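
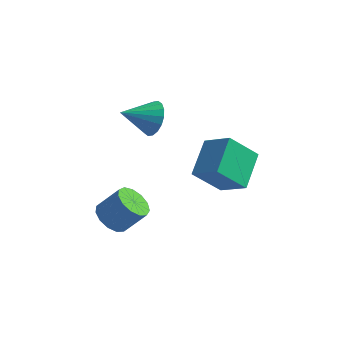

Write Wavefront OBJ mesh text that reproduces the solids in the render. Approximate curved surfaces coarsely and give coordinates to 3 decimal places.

v -2.502 -2.798 -3.047
v -1.895 -2.578 -3.615
v -1.012 -2.241 -2.542
v -1.618 -2.462 -1.973
v -2.153 -2.177 -3.528
v -1.27 -1.84 -2.455
v -2.522 -1.973 -3.289
v -1.639 -1.637 -2.215
v -2.884 -2.032 -2.972
v -2.001 -1.695 -1.899
v -3.125 -2.334 -2.679
v -2.242 -1.997 -1.606
v -3.168 -2.783 -2.503
v -2.285 -2.446 -1.43
v -2.999 -3.237 -2.499
v -2.116 -2.901 -1.426
v -2.672 -3.552 -2.669
v -1.789 -3.215 -1.596
v -2.292 -3.628 -2.959
v -1.408 -3.291 -1.886
v -1.977 -3.44 -3.277
v -1.094 -3.103 -2.204
v -1.829 -3.048 -3.521
v -0.946 -2.712 -2.448
v 0.506 -1.409 -0.364
v 0.416 0.254 0.507
v 1.513 -0.691 -1.631
v 1.422 0.973 -0.76
v 1.738 -1.753 0.42
v 1.647 -0.089 1.291
v 2.744 -1.034 -0.847
v 2.654 0.629 0.024
v -1.276 -1.179 2.443
v -0.651 -1.538 2.964
v -2.344 -2.061 3.117
v -0.774 -1.227 3.176
v -0.996 -0.906 3.242
v -1.275 -0.64 3.151
v -1.553 -0.48 2.919
v -1.777 -0.459 2.592
v -1.901 -0.58 2.236
v -1.902 -0.82 1.921
v -1.778 -1.132 1.71
v -1.556 -1.452 1.643
v -1.278 -1.719 1.735
v -0.999 -1.879 1.967
v -0.776 -1.9 2.293
v -0.651 -1.779 2.649
f 2 1 5
f 2 5 3
f 3 5 6
f 3 6 4
f 5 1 7
f 5 7 6
f 6 7 8
f 6 8 4
f 7 1 9
f 7 9 8
f 8 9 10
f 8 10 4
f 9 1 11
f 9 11 10
f 10 11 12
f 10 12 4
f 11 1 13
f 11 13 12
f 12 13 14
f 12 14 4
f 13 1 15
f 13 15 14
f 14 15 16
f 14 16 4
f 15 1 17
f 15 17 16
f 16 17 18
f 16 18 4
f 17 1 19
f 17 19 18
f 18 19 20
f 18 20 4
f 19 1 21
f 19 21 20
f 20 21 22
f 20 22 4
f 21 1 23
f 21 23 22
f 22 23 24
f 22 24 4
f 23 1 2
f 23 2 24
f 24 2 3
f 24 3 4
f 26 28 25
f 29 26 25
f 25 28 27
f 27 29 25
f 26 32 28
f 30 26 29
f 30 32 26
f 28 32 27
f 31 29 27
f 27 32 31
f 31 30 29
f 32 30 31
f 34 33 36
f 34 36 35
f 36 33 37
f 36 37 35
f 37 33 38
f 37 38 35
f 38 33 39
f 38 39 35
f 39 33 40
f 39 40 35
f 40 33 41
f 40 41 35
f 41 33 42
f 41 42 35
f 42 33 43
f 42 43 35
f 43 33 44
f 43 44 35
f 44 33 45
f 44 45 35
f 45 33 46
f 45 46 35
f 46 33 47
f 46 47 35
f 47 33 48
f 47 48 35
f 48 33 34
f 48 34 35



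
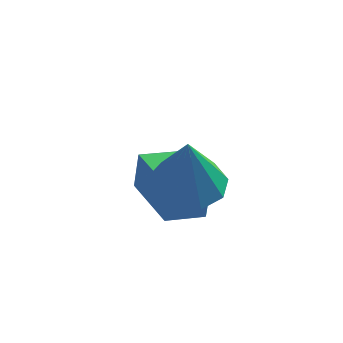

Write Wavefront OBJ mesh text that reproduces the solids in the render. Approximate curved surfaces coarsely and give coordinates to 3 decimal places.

v 1.276 1.573 0.364
v 1.735 1.147 0.028
v 1.604 0.907 1.656
v 1.961 1.55 0.179
v 1.867 1.963 0.415
v 1.496 2.194 0.628
v 1.023 2.134 0.717
v 0.668 1.811 0.641
v 0.598 1.377 0.435
v 0.845 1.035 0.196
v 1.294 0.944 0.035
v 0.511 2.236 -1.052
v 0.62 2.214 -0.21
v -0.631 3.27 -0.877
v -0.522 3.248 -0.034
v 1.042 2.832 -1.106
v 1.151 2.81 -0.263
v -0.1 3.866 -0.93
v 0.009 3.844 -0.088
f 2 1 4
f 2 4 3
f 4 1 5
f 4 5 3
f 5 1 6
f 5 6 3
f 6 1 7
f 6 7 3
f 7 1 8
f 7 8 3
f 8 1 9
f 8 9 3
f 9 1 10
f 9 10 3
f 10 1 11
f 10 11 3
f 11 1 2
f 11 2 3
f 13 15 12
f 16 13 12
f 12 15 14
f 14 16 12
f 13 19 15
f 17 13 16
f 17 19 13
f 15 19 14
f 18 16 14
f 14 19 18
f 18 17 16
f 19 17 18



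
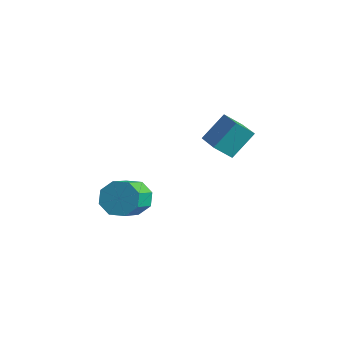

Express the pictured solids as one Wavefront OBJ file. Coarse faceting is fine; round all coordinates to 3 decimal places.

v -0.356 2.231 2.913
v -0.136 3.467 4.271
v 0.114 3.025 2.114
v 0.335 4.261 3.473
v 1.345 1.559 3.247
v 1.566 2.795 4.606
v 1.816 2.353 2.449
v 2.036 3.589 3.807
v -0.739 -1.838 0.002
v -0.077 -1.984 -0.839
v 0.701 -3.388 0.018
v 0.039 -3.242 0.858
v 0.237 -1.466 -0.276
v 1.015 -2.871 0.581
v -0.022 -1.167 0.45
v 0.756 -2.571 1.307
v -0.7 -1.26 0.913
v 0.078 -2.665 1.77
v -1.401 -1.692 0.842
v -0.623 -3.096 1.699
v -1.715 -2.209 0.279
v -0.937 -3.614 1.136
v -1.456 -2.509 -0.447
v -0.678 -3.913 0.41
v -0.778 -2.415 -0.91
v -0 -3.82 -0.053
f 2 4 1
f 5 2 1
f 1 4 3
f 3 5 1
f 2 8 4
f 6 2 5
f 6 8 2
f 4 8 3
f 7 5 3
f 3 8 7
f 7 6 5
f 8 6 7
f 10 9 13
f 10 13 11
f 11 13 14
f 11 14 12
f 13 9 15
f 13 15 14
f 14 15 16
f 14 16 12
f 15 9 17
f 15 17 16
f 16 17 18
f 16 18 12
f 17 9 19
f 17 19 18
f 18 19 20
f 18 20 12
f 19 9 21
f 19 21 20
f 20 21 22
f 20 22 12
f 21 9 23
f 21 23 22
f 22 23 24
f 22 24 12
f 23 9 25
f 23 25 24
f 24 25 26
f 24 26 12
f 25 9 10
f 25 10 26
f 26 10 11
f 26 11 12



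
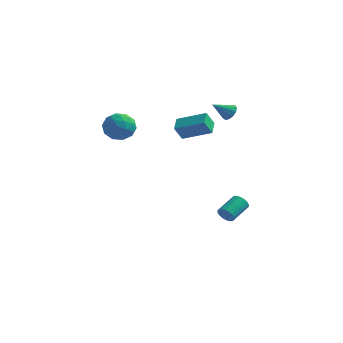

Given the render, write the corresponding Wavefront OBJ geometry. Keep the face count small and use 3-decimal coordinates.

v -3.937 0.051 3.957
v -3.218 -0.533 4.091
v -4.282 -0.667 2.669
v -3.563 -1.251 2.803
v -4.31 -1.292 3.365
v -4.097 -0.848 4.161
v -3.403 -0.352 2.599
v -3.19 0.092 3.395
v -2.889 -0.783 3.251
v -3.449 -1.363 3.725
v -4.051 0.163 3.035
v -4.611 -0.417 3.509
v -3.547 -0.178 4.137
v -3.953 -1.022 2.623
v -4.392 -1.046 2.954
v -3.969 -1.389 3.032
v -4.064 -0.363 4.178
v -3.641 -0.707 4.257
v -4.283 -1.152 3.83
v -3.859 -0.493 2.503
v -3.436 -0.837 2.582
v -3.531 0.189 3.728
v -3.108 -0.154 3.806
v -3.217 -0.048 2.93
v -2.931 -0.668 3.722
v -3.134 -1.09 2.965
v -3.04 -0.561 2.845
v -2.914 -0.301 3.313
v -3.261 -1.01 4
v -3.463 -1.431 3.243
v -3.902 -1.455 3.574
v -3.777 -1.194 4.042
v -3.067 -1.156 3.507
v -4.037 0.231 3.517
v -4.239 -0.19 2.76
v -3.723 -0.006 2.718
v -3.598 0.255 3.186
v -4.366 -0.11 3.795
v -4.569 -0.532 3.038
v -4.586 -0.899 3.447
v -4.46 -0.639 3.915
v -4.433 -0.044 3.253
v 0.542 0.433 4
v 0.306 1.271 4.327
v -1.038 0.228 3.382
v -1.275 1.066 3.708
v 0.815 0.834 3.172
v 0.578 1.672 3.498
v -0.766 0.629 2.553
v -1.002 1.467 2.88
v 0.615 3.671 3.518
v 0.991 3.257 3.496
v -0.095 2.989 4.222
v 1.068 3.434 3.746
v 1.001 3.686 3.923
v 0.812 3.934 3.972
v 0.56 4.098 3.877
v 0.325 4.127 3.668
v 0.182 4.011 3.412
v 0.177 3.787 3.189
v 0.31 3.527 3.071
v 0.541 3.312 3.095
v 0.794 3.212 3.253
v 0.61 3.287 -3.964
v 0.992 3.343 -4.355
v 1.333 4.569 -3.848
v 0.95 4.513 -3.456
v 0.793 3.441 -4.459
v 1.134 4.667 -3.951
v 0.558 3.509 -4.465
v 0.899 4.735 -3.957
v 0.333 3.533 -4.371
v 0.674 4.758 -3.863
v 0.163 3.508 -4.197
v 0.504 4.734 -3.689
v 0.081 3.439 -3.976
v 0.422 4.665 -3.469
v 0.104 3.34 -3.754
v 0.445 4.566 -3.246
v 0.227 3.231 -3.572
v 0.568 4.457 -3.065
v 0.426 3.133 -3.469
v 0.767 4.359 -2.961
v 0.661 3.065 -3.463
v 1.002 4.291 -2.955
v 0.886 3.042 -3.557
v 1.227 4.267 -3.049
v 1.056 3.066 -3.731
v 1.397 4.292 -3.223
v 1.138 3.135 -3.951
v 1.479 4.361 -3.444
v 1.115 3.234 -4.174
v 1.456 4.46 -3.666
f 1 38 17
f 38 12 41
f 17 41 6
f 38 41 17
f 1 17 13
f 17 6 18
f 13 18 2
f 17 18 13
f 1 13 22
f 13 2 23
f 22 23 8
f 13 23 22
f 1 22 34
f 22 8 37
f 34 37 11
f 22 37 34
f 1 34 38
f 34 11 42
f 38 42 12
f 34 42 38
f 2 18 29
f 18 6 32
f 29 32 10
f 18 32 29
f 6 41 19
f 41 12 40
f 19 40 5
f 41 40 19
f 12 42 39
f 42 11 35
f 39 35 3
f 42 35 39
f 11 37 36
f 37 8 24
f 36 24 7
f 37 24 36
f 8 23 28
f 23 2 25
f 28 25 9
f 23 25 28
f 4 30 16
f 30 10 31
f 16 31 5
f 30 31 16
f 4 16 14
f 16 5 15
f 14 15 3
f 16 15 14
f 4 14 21
f 14 3 20
f 21 20 7
f 14 20 21
f 4 21 26
f 21 7 27
f 26 27 9
f 21 27 26
f 4 26 30
f 26 9 33
f 30 33 10
f 26 33 30
f 5 31 19
f 31 10 32
f 19 32 6
f 31 32 19
f 3 15 39
f 15 5 40
f 39 40 12
f 15 40 39
f 7 20 36
f 20 3 35
f 36 35 11
f 20 35 36
f 9 27 28
f 27 7 24
f 28 24 8
f 27 24 28
f 10 33 29
f 33 9 25
f 29 25 2
f 33 25 29
f 44 46 43
f 47 44 43
f 43 46 45
f 45 47 43
f 44 50 46
f 48 44 47
f 48 50 44
f 46 50 45
f 49 47 45
f 45 50 49
f 49 48 47
f 50 48 49
f 52 51 54
f 52 54 53
f 54 51 55
f 54 55 53
f 55 51 56
f 55 56 53
f 56 51 57
f 56 57 53
f 57 51 58
f 57 58 53
f 58 51 59
f 58 59 53
f 59 51 60
f 59 60 53
f 60 51 61
f 60 61 53
f 61 51 62
f 61 62 53
f 62 51 63
f 62 63 53
f 63 51 52
f 63 52 53
f 65 64 68
f 65 68 66
f 66 68 69
f 66 69 67
f 68 64 70
f 68 70 69
f 69 70 71
f 69 71 67
f 70 64 72
f 70 72 71
f 71 72 73
f 71 73 67
f 72 64 74
f 72 74 73
f 73 74 75
f 73 75 67
f 74 64 76
f 74 76 75
f 75 76 77
f 75 77 67
f 76 64 78
f 76 78 77
f 77 78 79
f 77 79 67
f 78 64 80
f 78 80 79
f 79 80 81
f 79 81 67
f 80 64 82
f 80 82 81
f 81 82 83
f 81 83 67
f 82 64 84
f 82 84 83
f 83 84 85
f 83 85 67
f 84 64 86
f 84 86 85
f 85 86 87
f 85 87 67
f 86 64 88
f 86 88 87
f 87 88 89
f 87 89 67
f 88 64 90
f 88 90 89
f 89 90 91
f 89 91 67
f 90 64 92
f 90 92 91
f 91 92 93
f 91 93 67
f 92 64 65
f 92 65 93
f 93 65 66
f 93 66 67



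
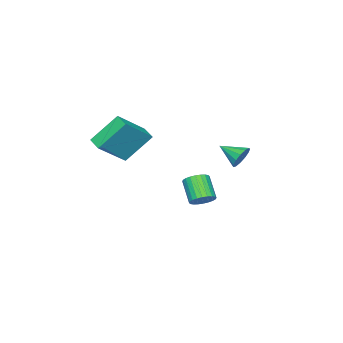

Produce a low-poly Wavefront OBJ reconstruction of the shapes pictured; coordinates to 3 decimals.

v 1.032 -1.421 3.093
v 2.577 -1.933 4.452
v 1.454 -0.662 2.899
v 2.999 -1.174 4.259
v 2.021 -2.346 1.621
v 3.566 -2.858 2.981
v 2.443 -1.587 1.428
v 3.988 -2.099 2.787
v -2.464 2.04 0.566
v -1.957 2.275 1.035
v -2.376 0.8 1.094
v -2.32 2.329 1.221
v -2.729 2.29 1.198
v -3.053 2.172 0.975
v -3.191 2.012 0.622
v -3.098 1.861 0.251
v -2.803 1.766 -0.02
v -2.401 1.758 -0.105
v -2.018 1.84 0.023
v -1.777 1.985 0.323
v -1.754 2.147 0.701
v -2.692 -0.367 -3.319
v -2.241 -0.124 -2.813
v -2.938 -0.989 -1.775
v -3.388 -1.233 -2.281
v -2.449 0.064 -2.796
v -3.146 -0.801 -1.758
v -2.694 0.186 -2.858
v -3.391 -0.679 -1.821
v -2.938 0.224 -2.991
v -3.635 -0.641 -1.954
v -3.146 0.172 -3.174
v -3.842 -0.693 -2.136
v -3.284 0.038 -3.378
v -3.98 -0.827 -2.341
v -3.331 -0.158 -3.574
v -4.028 -1.023 -2.536
v -3.282 -0.386 -3.731
v -3.979 -1.251 -2.693
v -3.142 -0.611 -3.825
v -3.839 -1.476 -2.787
v -2.934 -0.799 -3.842
v -3.631 -1.664 -2.804
v -2.689 -0.921 -3.779
v -3.386 -1.786 -2.742
v -2.445 -0.959 -3.646
v -3.142 -1.824 -2.609
v -2.238 -0.907 -3.464
v -2.934 -1.772 -2.426
v -2.1 -0.773 -3.259
v -2.796 -1.638 -2.222
v -2.052 -0.577 -3.064
v -2.749 -1.442 -2.026
v -2.101 -0.349 -2.907
v -2.798 -1.214 -1.869
f 2 4 1
f 5 2 1
f 1 4 3
f 3 5 1
f 2 8 4
f 6 2 5
f 6 8 2
f 4 8 3
f 7 5 3
f 3 8 7
f 7 6 5
f 8 6 7
f 10 9 12
f 10 12 11
f 12 9 13
f 12 13 11
f 13 9 14
f 13 14 11
f 14 9 15
f 14 15 11
f 15 9 16
f 15 16 11
f 16 9 17
f 16 17 11
f 17 9 18
f 17 18 11
f 18 9 19
f 18 19 11
f 19 9 20
f 19 20 11
f 20 9 21
f 20 21 11
f 21 9 10
f 21 10 11
f 23 22 26
f 23 26 24
f 24 26 27
f 24 27 25
f 26 22 28
f 26 28 27
f 27 28 29
f 27 29 25
f 28 22 30
f 28 30 29
f 29 30 31
f 29 31 25
f 30 22 32
f 30 32 31
f 31 32 33
f 31 33 25
f 32 22 34
f 32 34 33
f 33 34 35
f 33 35 25
f 34 22 36
f 34 36 35
f 35 36 37
f 35 37 25
f 36 22 38
f 36 38 37
f 37 38 39
f 37 39 25
f 38 22 40
f 38 40 39
f 39 40 41
f 39 41 25
f 40 22 42
f 40 42 41
f 41 42 43
f 41 43 25
f 42 22 44
f 42 44 43
f 43 44 45
f 43 45 25
f 44 22 46
f 44 46 45
f 45 46 47
f 45 47 25
f 46 22 48
f 46 48 47
f 47 48 49
f 47 49 25
f 48 22 50
f 48 50 49
f 49 50 51
f 49 51 25
f 50 22 52
f 50 52 51
f 51 52 53
f 51 53 25
f 52 22 54
f 52 54 53
f 53 54 55
f 53 55 25
f 54 22 23
f 54 23 55
f 55 23 24
f 55 24 25



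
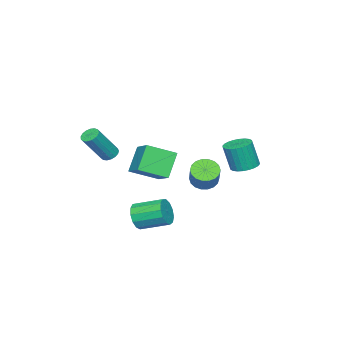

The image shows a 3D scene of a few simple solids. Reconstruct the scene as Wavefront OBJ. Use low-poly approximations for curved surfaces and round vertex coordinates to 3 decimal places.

v 1.99 -3.537 -0.504
v 2.381 -3.172 -0.671
v 3.561 -3.638 1.078
v 3.17 -4.003 1.244
v 2.216 -3.025 -0.52
v 3.395 -3.491 1.228
v 1.999 -2.995 -0.365
v 3.178 -3.46 1.383
v 1.78 -3.089 -0.243
v 2.96 -3.555 1.506
v 1.609 -3.286 -0.18
v 2.789 -3.751 1.568
v 1.526 -3.54 -0.191
v 2.705 -4.006 1.557
v 1.549 -3.794 -0.275
v 2.728 -4.26 1.474
v 1.673 -3.989 -0.41
v 2.853 -4.455 1.338
v 1.87 -4.08 -0.568
v 3.049 -4.546 1.181
v 2.094 -4.047 -0.71
v 3.274 -4.513 1.038
v 2.295 -3.898 -0.806
v 3.475 -4.363 0.943
v 2.426 -3.665 -0.832
v 3.605 -4.131 0.916
v 2.457 -3.403 -0.783
v 3.637 -3.869 0.965
v -4.5 -3.973 -3.157
v -3.367 -5.289 -2.411
v -3.582 -2.743 -2.381
v -2.449 -4.058 -1.635
v -3.391 -3.862 -4.645
v -2.258 -5.177 -3.899
v -2.473 -2.631 -3.869
v -1.34 -3.947 -3.123
v -0.902 0.639 -2.498
v -0.319 0.794 -3.038
v 0.606 1.416 -1.862
v 0.022 1.261 -1.322
v -0.515 1.096 -3.044
v 0.409 1.718 -1.868
v -0.788 1.307 -2.941
v 0.136 1.93 -1.765
v -1.084 1.387 -2.751
v -0.16 2.009 -1.575
v -1.344 1.318 -2.51
v -0.419 1.94 -1.334
v -1.516 1.115 -2.268
v -0.592 1.737 -1.091
v -1.566 0.817 -2.07
v -0.642 1.439 -0.894
v -1.486 0.484 -1.958
v -0.561 1.106 -0.782
v -1.289 0.182 -1.952
v -0.365 0.804 -0.776
v -1.016 -0.03 -2.055
v -0.092 0.593 -0.879
v -0.72 -0.109 -2.245
v 0.204 0.513 -1.069
v -0.461 -0.04 -2.486
v 0.464 0.582 -1.31
v -0.288 0.163 -2.729
v 0.636 0.785 -1.552
v -0.238 0.461 -2.926
v 0.686 1.083 -1.75
v -1.224 2.979 -1.083
v -0.654 2.422 -1.278
v -0.467 2.044 0.348
v -1.036 2.601 0.543
v -0.474 2.684 -1.238
v -0.287 2.306 0.388
v -0.409 2.99 -1.174
v -0.222 2.613 0.452
v -0.467 3.295 -1.097
v -0.28 2.918 0.53
v -0.641 3.552 -1.017
v -0.454 3.174 0.609
v -0.903 3.721 -0.948
v -0.716 3.344 0.679
v -1.214 3.778 -0.899
v -1.027 3.4 0.728
v -1.527 3.713 -0.878
v -1.34 3.335 0.748
v -1.793 3.536 -0.888
v -1.606 3.158 0.738
v -1.973 3.274 -0.928
v -1.786 2.896 0.698
v -2.038 2.967 -0.992
v -1.851 2.59 0.634
v -1.98 2.662 -1.07
v -1.793 2.285 0.557
v -1.806 2.406 -1.149
v -1.619 2.028 0.477
v -1.544 2.236 -1.219
v -1.357 1.859 0.408
v -1.233 2.18 -1.268
v -1.046 1.802 0.359
v -0.92 2.245 -1.288
v -0.733 1.867 0.338
v 3.128 -1.06 -4.141
v 3.404 -0.7 -4.895
v 2.909 0.859 -4.333
v 2.632 0.5 -3.579
v 2.93 -0.825 -4.966
v 2.435 0.734 -4.404
v 2.518 -1.025 -4.775
v 2.023 0.535 -4.213
v 2.3 -1.235 -4.383
v 1.805 0.324 -3.82
v 2.344 -1.39 -3.914
v 1.849 0.169 -3.351
v 2.638 -1.44 -3.517
v 2.143 0.119 -2.955
v 3.086 -1.369 -3.318
v 2.591 0.19 -2.756
v 3.548 -1.2 -3.381
v 3.053 0.359 -2.819
v 3.877 -0.986 -3.685
v 3.382 0.573 -3.123
v 3.967 -0.796 -4.134
v 3.472 0.764 -3.572
v 3.791 -0.689 -4.585
v 3.296 0.87 -4.023
f 2 1 5
f 2 5 3
f 3 5 6
f 3 6 4
f 5 1 7
f 5 7 6
f 6 7 8
f 6 8 4
f 7 1 9
f 7 9 8
f 8 9 10
f 8 10 4
f 9 1 11
f 9 11 10
f 10 11 12
f 10 12 4
f 11 1 13
f 11 13 12
f 12 13 14
f 12 14 4
f 13 1 15
f 13 15 14
f 14 15 16
f 14 16 4
f 15 1 17
f 15 17 16
f 16 17 18
f 16 18 4
f 17 1 19
f 17 19 18
f 18 19 20
f 18 20 4
f 19 1 21
f 19 21 20
f 20 21 22
f 20 22 4
f 21 1 23
f 21 23 22
f 22 23 24
f 22 24 4
f 23 1 25
f 23 25 24
f 24 25 26
f 24 26 4
f 25 1 27
f 25 27 26
f 26 27 28
f 26 28 4
f 27 1 2
f 27 2 28
f 28 2 3
f 28 3 4
f 30 32 29
f 33 30 29
f 29 32 31
f 31 33 29
f 30 36 32
f 34 30 33
f 34 36 30
f 32 36 31
f 35 33 31
f 31 36 35
f 35 34 33
f 36 34 35
f 38 37 41
f 38 41 39
f 39 41 42
f 39 42 40
f 41 37 43
f 41 43 42
f 42 43 44
f 42 44 40
f 43 37 45
f 43 45 44
f 44 45 46
f 44 46 40
f 45 37 47
f 45 47 46
f 46 47 48
f 46 48 40
f 47 37 49
f 47 49 48
f 48 49 50
f 48 50 40
f 49 37 51
f 49 51 50
f 50 51 52
f 50 52 40
f 51 37 53
f 51 53 52
f 52 53 54
f 52 54 40
f 53 37 55
f 53 55 54
f 54 55 56
f 54 56 40
f 55 37 57
f 55 57 56
f 56 57 58
f 56 58 40
f 57 37 59
f 57 59 58
f 58 59 60
f 58 60 40
f 59 37 61
f 59 61 60
f 60 61 62
f 60 62 40
f 61 37 63
f 61 63 62
f 62 63 64
f 62 64 40
f 63 37 65
f 63 65 64
f 64 65 66
f 64 66 40
f 65 37 38
f 65 38 66
f 66 38 39
f 66 39 40
f 68 67 71
f 68 71 69
f 69 71 72
f 69 72 70
f 71 67 73
f 71 73 72
f 72 73 74
f 72 74 70
f 73 67 75
f 73 75 74
f 74 75 76
f 74 76 70
f 75 67 77
f 75 77 76
f 76 77 78
f 76 78 70
f 77 67 79
f 77 79 78
f 78 79 80
f 78 80 70
f 79 67 81
f 79 81 80
f 80 81 82
f 80 82 70
f 81 67 83
f 81 83 82
f 82 83 84
f 82 84 70
f 83 67 85
f 83 85 84
f 84 85 86
f 84 86 70
f 85 67 87
f 85 87 86
f 86 87 88
f 86 88 70
f 87 67 89
f 87 89 88
f 88 89 90
f 88 90 70
f 89 67 91
f 89 91 90
f 90 91 92
f 90 92 70
f 91 67 93
f 91 93 92
f 92 93 94
f 92 94 70
f 93 67 95
f 93 95 94
f 94 95 96
f 94 96 70
f 95 67 97
f 95 97 96
f 96 97 98
f 96 98 70
f 97 67 99
f 97 99 98
f 98 99 100
f 98 100 70
f 99 67 68
f 99 68 100
f 100 68 69
f 100 69 70
f 102 101 105
f 102 105 103
f 103 105 106
f 103 106 104
f 105 101 107
f 105 107 106
f 106 107 108
f 106 108 104
f 107 101 109
f 107 109 108
f 108 109 110
f 108 110 104
f 109 101 111
f 109 111 110
f 110 111 112
f 110 112 104
f 111 101 113
f 111 113 112
f 112 113 114
f 112 114 104
f 113 101 115
f 113 115 114
f 114 115 116
f 114 116 104
f 115 101 117
f 115 117 116
f 116 117 118
f 116 118 104
f 117 101 119
f 117 119 118
f 118 119 120
f 118 120 104
f 119 101 121
f 119 121 120
f 120 121 122
f 120 122 104
f 121 101 123
f 121 123 122
f 122 123 124
f 122 124 104
f 123 101 102
f 123 102 124
f 124 102 103
f 124 103 104



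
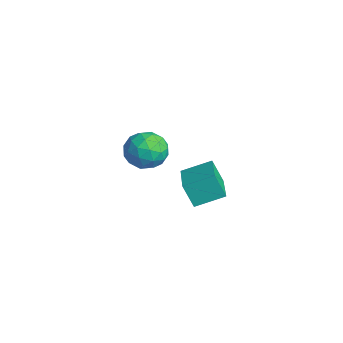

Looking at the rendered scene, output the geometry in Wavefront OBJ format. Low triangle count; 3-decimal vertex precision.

v -4.132 2.46 -1.951
v -3.071 2.437 -1.974
v -4.129 1.343 -0.646
v -3.068 1.32 -0.669
v -3.573 2.197 -0.348
v -3.575 2.888 -1.155
v -3.625 0.892 -1.465
v -3.627 1.583 -2.272
v -2.757 1.468 -1.673
v -2.725 2.274 -0.983
v -4.475 1.506 -1.637
v -4.443 2.312 -0.947
v -3.602 2.547 -2.077
v -3.598 1.233 -0.543
v -3.895 1.749 -0.354
v -3.271 1.735 -0.368
v -3.898 2.812 -1.596
v -3.274 2.798 -1.609
v -3.569 2.657 -0.653
v -3.926 0.982 -1.011
v -3.302 0.968 -1.024
v -3.929 2.045 -2.252
v -3.305 2.031 -2.266
v -3.631 1.123 -1.967
v -2.794 1.963 -1.914
v -2.792 1.307 -1.146
v -3.12 1.055 -1.615
v -3.121 1.461 -2.089
v -2.775 2.437 -1.508
v -2.773 1.781 -0.741
v -3.07 2.296 -0.552
v -3.071 2.702 -1.027
v -2.59 1.868 -1.331
v -4.427 1.999 -1.879
v -4.425 1.343 -1.112
v -4.129 1.078 -1.593
v -4.13 1.484 -2.068
v -4.408 2.473 -1.474
v -4.406 1.817 -0.706
v -4.079 2.319 -0.531
v -4.08 2.725 -1.005
v -4.61 1.912 -1.289
v 0.315 2.55 -1.459
v -0.068 2.188 -0.369
v 0.603 3.826 -0.934
v 0.22 3.465 0.156
v 2.14 1.955 -1.016
v 1.757 1.594 0.074
v 2.428 3.232 -0.491
v 2.045 2.87 0.599
f 1 38 17
f 38 12 41
f 17 41 6
f 38 41 17
f 1 17 13
f 17 6 18
f 13 18 2
f 17 18 13
f 1 13 22
f 13 2 23
f 22 23 8
f 13 23 22
f 1 22 34
f 22 8 37
f 34 37 11
f 22 37 34
f 1 34 38
f 34 11 42
f 38 42 12
f 34 42 38
f 2 18 29
f 18 6 32
f 29 32 10
f 18 32 29
f 6 41 19
f 41 12 40
f 19 40 5
f 41 40 19
f 12 42 39
f 42 11 35
f 39 35 3
f 42 35 39
f 11 37 36
f 37 8 24
f 36 24 7
f 37 24 36
f 8 23 28
f 23 2 25
f 28 25 9
f 23 25 28
f 4 30 16
f 30 10 31
f 16 31 5
f 30 31 16
f 4 16 14
f 16 5 15
f 14 15 3
f 16 15 14
f 4 14 21
f 14 3 20
f 21 20 7
f 14 20 21
f 4 21 26
f 21 7 27
f 26 27 9
f 21 27 26
f 4 26 30
f 26 9 33
f 30 33 10
f 26 33 30
f 5 31 19
f 31 10 32
f 19 32 6
f 31 32 19
f 3 15 39
f 15 5 40
f 39 40 12
f 15 40 39
f 7 20 36
f 20 3 35
f 36 35 11
f 20 35 36
f 9 27 28
f 27 7 24
f 28 24 8
f 27 24 28
f 10 33 29
f 33 9 25
f 29 25 2
f 33 25 29
f 44 46 43
f 47 44 43
f 43 46 45
f 45 47 43
f 44 50 46
f 48 44 47
f 48 50 44
f 46 50 45
f 49 47 45
f 45 50 49
f 49 48 47
f 50 48 49



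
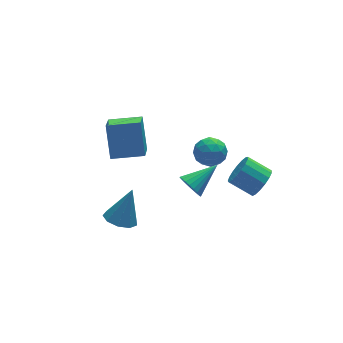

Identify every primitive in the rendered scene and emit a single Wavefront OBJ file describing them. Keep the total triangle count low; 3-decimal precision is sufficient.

v 4.126 -4.437 0.562
v 4.647 -4.525 1.364
v 3.634 -3.611 2.12
v 3.114 -3.523 1.318
v 4.825 -4.155 1.157
v 3.812 -3.241 1.913
v 4.844 -3.851 0.813
v 3.831 -2.937 1.57
v 4.698 -3.68 0.412
v 3.685 -2.766 1.169
v 4.421 -3.683 0.045
v 3.408 -2.769 0.802
v 4.077 -3.859 -0.203
v 3.064 -2.945 0.554
v 3.744 -4.167 -0.276
v 2.731 -3.253 0.48
v 3.499 -4.537 -0.158
v 2.486 -3.623 0.599
v 3.397 -4.884 0.126
v 2.384 -3.97 0.882
v 3.463 -5.129 0.509
v 2.45 -4.215 1.266
v 3.68 -5.215 0.904
v 2.668 -4.301 1.661
v 4 -5.123 1.221
v 2.987 -4.209 1.978
v 4.349 -4.874 1.387
v 3.336 -3.96 2.144
v 3.6 1.635 -1.121
v 3.96 1.117 -1.936
v 2.66 0.323 -0.704
v 3.02 -0.195 -1.519
v 3.643 0.016 -0.725
v 4.224 0.827 -0.983
v 2.396 0.613 -1.657
v 2.977 1.424 -1.915
v 3.216 0.486 -2.267
v 3.987 0.117 -1.691
v 2.633 1.323 -0.949
v 3.404 0.954 -0.373
v 3.863 1.491 -1.565
v 2.757 -0.051 -1.075
v 3.123 0.073 -0.608
v 3.335 -0.232 -1.087
v 4.018 1.32 -1.005
v 4.23 1.016 -1.484
v 4.043 0.369 -0.772
v 2.39 0.424 -1.156
v 2.602 0.12 -1.635
v 3.285 1.672 -1.553
v 3.497 1.367 -2.032
v 2.577 1.071 -1.868
v 3.637 0.816 -2.239
v 3.085 0.045 -1.994
v 2.718 0.52 -2.075
v 3.059 0.996 -2.226
v 4.09 0.599 -1.9
v 3.538 -0.172 -1.655
v 3.904 -0.048 -1.189
v 4.245 0.428 -1.34
v 3.653 0.228 -2.095
v 3.082 1.612 -0.985
v 2.53 0.841 -0.74
v 2.375 1.012 -1.3
v 2.716 1.488 -1.451
v 3.535 1.395 -0.646
v 2.983 0.624 -0.401
v 3.561 0.444 -0.414
v 3.902 0.92 -0.565
v 2.967 1.212 -0.545
v -3.43 -2.762 -1.392
v -2.724 -3.433 -1.57
v -2.55 -2.358 0.572
v -2.524 -2.823 -1.786
v -2.747 -2.184 -1.817
v -3.29 -1.816 -1.649
v -3.899 -1.891 -1.361
v -4.288 -2.373 -1.088
v -4.276 -3.037 -0.957
v -3.868 -3.573 -1.029
v -3.255 -3.729 -1.272
v -3.109 -0.534 1.818
v -2.904 0.649 3.626
v -2.494 0.786 0.884
v -2.289 1.969 2.692
v -1.351 -1.189 2.048
v -1.146 -0.006 3.856
v -0.736 0.131 1.114
v -0.531 1.314 2.922
v 0.805 -2.364 -0.535
v 1.204 -2.541 -1.264
v 2.595 -1.916 0.335
v 1.142 -2.218 -1.302
v 1.028 -1.916 -1.223
v 0.88 -1.683 -1.039
v 0.721 -1.554 -0.779
v 0.575 -1.547 -0.481
v 0.464 -1.665 -0.192
v 0.404 -1.889 0.045
v 0.406 -2.186 0.194
v 0.468 -2.509 0.231
v 0.582 -2.811 0.152
v 0.73 -3.044 -0.031
v 0.889 -3.174 -0.292
v 1.035 -3.18 -0.589
v 1.147 -3.062 -0.879
v 1.206 -2.838 -1.116
f 2 1 5
f 2 5 3
f 3 5 6
f 3 6 4
f 5 1 7
f 5 7 6
f 6 7 8
f 6 8 4
f 7 1 9
f 7 9 8
f 8 9 10
f 8 10 4
f 9 1 11
f 9 11 10
f 10 11 12
f 10 12 4
f 11 1 13
f 11 13 12
f 12 13 14
f 12 14 4
f 13 1 15
f 13 15 14
f 14 15 16
f 14 16 4
f 15 1 17
f 15 17 16
f 16 17 18
f 16 18 4
f 17 1 19
f 17 19 18
f 18 19 20
f 18 20 4
f 19 1 21
f 19 21 20
f 20 21 22
f 20 22 4
f 21 1 23
f 21 23 22
f 22 23 24
f 22 24 4
f 23 1 25
f 23 25 24
f 24 25 26
f 24 26 4
f 25 1 27
f 25 27 26
f 26 27 28
f 26 28 4
f 27 1 2
f 27 2 28
f 28 2 3
f 28 3 4
f 29 66 45
f 66 40 69
f 45 69 34
f 66 69 45
f 29 45 41
f 45 34 46
f 41 46 30
f 45 46 41
f 29 41 50
f 41 30 51
f 50 51 36
f 41 51 50
f 29 50 62
f 50 36 65
f 62 65 39
f 50 65 62
f 29 62 66
f 62 39 70
f 66 70 40
f 62 70 66
f 30 46 57
f 46 34 60
f 57 60 38
f 46 60 57
f 34 69 47
f 69 40 68
f 47 68 33
f 69 68 47
f 40 70 67
f 70 39 63
f 67 63 31
f 70 63 67
f 39 65 64
f 65 36 52
f 64 52 35
f 65 52 64
f 36 51 56
f 51 30 53
f 56 53 37
f 51 53 56
f 32 58 44
f 58 38 59
f 44 59 33
f 58 59 44
f 32 44 42
f 44 33 43
f 42 43 31
f 44 43 42
f 32 42 49
f 42 31 48
f 49 48 35
f 42 48 49
f 32 49 54
f 49 35 55
f 54 55 37
f 49 55 54
f 32 54 58
f 54 37 61
f 58 61 38
f 54 61 58
f 33 59 47
f 59 38 60
f 47 60 34
f 59 60 47
f 31 43 67
f 43 33 68
f 67 68 40
f 43 68 67
f 35 48 64
f 48 31 63
f 64 63 39
f 48 63 64
f 37 55 56
f 55 35 52
f 56 52 36
f 55 52 56
f 38 61 57
f 61 37 53
f 57 53 30
f 61 53 57
f 72 71 74
f 72 74 73
f 74 71 75
f 74 75 73
f 75 71 76
f 75 76 73
f 76 71 77
f 76 77 73
f 77 71 78
f 77 78 73
f 78 71 79
f 78 79 73
f 79 71 80
f 79 80 73
f 80 71 81
f 80 81 73
f 81 71 72
f 81 72 73
f 83 85 82
f 86 83 82
f 82 85 84
f 84 86 82
f 83 89 85
f 87 83 86
f 87 89 83
f 85 89 84
f 88 86 84
f 84 89 88
f 88 87 86
f 89 87 88
f 91 90 93
f 91 93 92
f 93 90 94
f 93 94 92
f 94 90 95
f 94 95 92
f 95 90 96
f 95 96 92
f 96 90 97
f 96 97 92
f 97 90 98
f 97 98 92
f 98 90 99
f 98 99 92
f 99 90 100
f 99 100 92
f 100 90 101
f 100 101 92
f 101 90 102
f 101 102 92
f 102 90 103
f 102 103 92
f 103 90 104
f 103 104 92
f 104 90 105
f 104 105 92
f 105 90 106
f 105 106 92
f 106 90 107
f 106 107 92
f 107 90 91
f 107 91 92



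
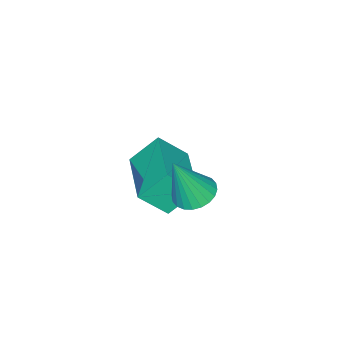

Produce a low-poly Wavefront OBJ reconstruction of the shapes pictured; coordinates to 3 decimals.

v -0.533 2.802 2.334
v 0.023 2.905 2.168
v -0.067 2.498 3.706
v -0.043 3.115 2.237
v -0.184 3.277 2.32
v -0.378 3.366 2.406
v -0.595 3.37 2.481
v -0.803 3.287 2.533
v -0.971 3.13 2.556
v -1.071 2.923 2.544
v -1.09 2.698 2.501
v -1.024 2.488 2.432
v -0.883 2.327 2.348
v -0.689 2.237 2.263
v -0.471 2.233 2.188
v -0.263 2.316 2.135
v -0.096 2.473 2.113
v 0.004 2.68 2.124
v -3.378 0.491 0.262
v -2.871 -0.103 1.023
v -2.124 1.746 0.407
v -1.617 1.152 1.168
v -2.783 -0.012 -0.528
v -2.276 -0.606 0.233
v -1.529 1.243 -0.383
v -1.022 0.649 0.378
f 2 1 4
f 2 4 3
f 4 1 5
f 4 5 3
f 5 1 6
f 5 6 3
f 6 1 7
f 6 7 3
f 7 1 8
f 7 8 3
f 8 1 9
f 8 9 3
f 9 1 10
f 9 10 3
f 10 1 11
f 10 11 3
f 11 1 12
f 11 12 3
f 12 1 13
f 12 13 3
f 13 1 14
f 13 14 3
f 14 1 15
f 14 15 3
f 15 1 16
f 15 16 3
f 16 1 17
f 16 17 3
f 17 1 18
f 17 18 3
f 18 1 2
f 18 2 3
f 20 22 19
f 23 20 19
f 19 22 21
f 21 23 19
f 20 26 22
f 24 20 23
f 24 26 20
f 22 26 21
f 25 23 21
f 21 26 25
f 25 24 23
f 26 24 25



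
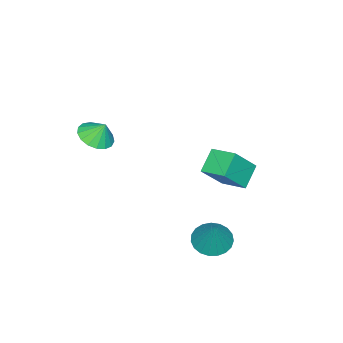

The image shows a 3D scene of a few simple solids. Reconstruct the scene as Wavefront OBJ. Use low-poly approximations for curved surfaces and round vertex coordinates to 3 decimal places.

v 1.058 -3.742 2.907
v 2.07 -3.549 2.899
v 0.962 -3.198 3.893
v 1.874 -3.161 2.666
v 1.491 -2.907 2.488
v 1.008 -2.844 2.406
v 0.538 -2.986 2.439
v 0.186 -3.302 2.579
v 0.034 -3.719 2.795
v 0.117 -4.141 3.036
v 0.415 -4.472 3.247
v 0.861 -4.635 3.381
v 1.351 -4.594 3.406
v 1.775 -4.358 3.317
v 2.034 -3.981 3.134
v -4.372 1.095 -0.699
v -3.117 0.552 0.868
v -4.166 2.59 -0.346
v -2.912 2.047 1.222
v -3.168 1.153 -1.642
v -1.914 0.61 -0.074
v -2.963 2.648 -1.288
v -1.708 2.105 0.279
v 0.72 2.821 -2.645
v 1.708 2.718 -3.044
v 1.52 3.399 -0.815
v 1.614 3.143 -3.138
v 1.366 3.512 -3.146
v 1.006 3.762 -3.068
v 0.597 3.849 -2.916
v 0.209 3.758 -2.718
v -0.091 3.505 -2.507
v -0.25 3.134 -2.321
v -0.242 2.709 -2.19
v -0.067 2.303 -2.138
v 0.244 1.987 -2.174
v 0.637 1.815 -2.291
v 1.044 1.816 -2.47
v 1.396 1.992 -2.679
v 1.63 2.311 -2.882
f 2 1 4
f 2 4 3
f 4 1 5
f 4 5 3
f 5 1 6
f 5 6 3
f 6 1 7
f 6 7 3
f 7 1 8
f 7 8 3
f 8 1 9
f 8 9 3
f 9 1 10
f 9 10 3
f 10 1 11
f 10 11 3
f 11 1 12
f 11 12 3
f 12 1 13
f 12 13 3
f 13 1 14
f 13 14 3
f 14 1 15
f 14 15 3
f 15 1 2
f 15 2 3
f 17 19 16
f 20 17 16
f 16 19 18
f 18 20 16
f 17 23 19
f 21 17 20
f 21 23 17
f 19 23 18
f 22 20 18
f 18 23 22
f 22 21 20
f 23 21 22
f 25 24 27
f 25 27 26
f 27 24 28
f 27 28 26
f 28 24 29
f 28 29 26
f 29 24 30
f 29 30 26
f 30 24 31
f 30 31 26
f 31 24 32
f 31 32 26
f 32 24 33
f 32 33 26
f 33 24 34
f 33 34 26
f 34 24 35
f 34 35 26
f 35 24 36
f 35 36 26
f 36 24 37
f 36 37 26
f 37 24 38
f 37 38 26
f 38 24 39
f 38 39 26
f 39 24 40
f 39 40 26
f 40 24 25
f 40 25 26



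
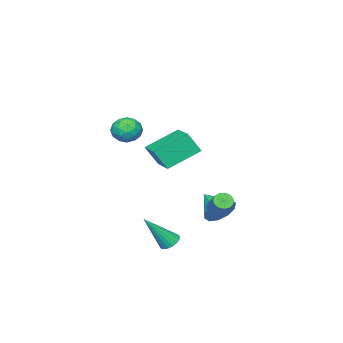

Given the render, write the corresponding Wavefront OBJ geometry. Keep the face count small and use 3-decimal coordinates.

v -1.132 1.622 -2.686
v -0.83 1.174 -3.455
v -1.548 0.258 -2.054
v -0.385 1.211 -3.082
v -0.226 1.405 -2.558
v -0.413 1.682 -2.083
v -0.875 1.936 -1.838
v -1.435 2.07 -1.917
v -1.879 2.033 -2.289
v -2.038 1.839 -2.813
v -1.851 1.562 -3.289
v -1.389 1.308 -3.534
v 1.648 -1.052 3.076
v 2.328 -1.048 2.58
v 2.052 -2.232 3.62
v 2.732 -2.228 3.124
v 2.661 -1.666 3.746
v 2.411 -0.936 3.409
v 1.969 -2.344 2.791
v 1.719 -1.614 2.454
v 2.526 -1.846 2.404
v 2.954 -1.427 2.994
v 1.426 -1.853 3.206
v 1.854 -1.434 3.796
v 1.952 -0.946 2.78
v 2.428 -2.334 3.42
v 2.386 -2.003 3.785
v 2.785 -2.001 3.494
v 2.002 -0.881 3.268
v 2.401 -0.878 2.976
v 2.597 -1.241 3.662
v 1.979 -2.402 3.224
v 2.378 -2.399 2.932
v 1.595 -1.279 2.706
v 1.994 -1.277 2.415
v 1.783 -2.039 2.538
v 2.468 -1.413 2.385
v 2.706 -2.107 2.705
v 2.257 -2.175 2.509
v 2.11 -1.746 2.311
v 2.72 -1.167 2.732
v 2.958 -1.861 3.052
v 2.916 -1.53 3.418
v 2.769 -1.101 3.22
v 2.836 -1.636 2.629
v 1.422 -1.419 3.148
v 1.66 -2.113 3.468
v 1.611 -2.179 2.98
v 1.464 -1.75 2.782
v 1.674 -1.173 3.495
v 1.912 -1.867 3.815
v 2.27 -1.534 3.889
v 2.123 -1.105 3.691
v 1.544 -1.644 3.571
v -4.658 -3.03 -0.422
v -4.242 -3.598 0.765
v -3.604 -1.526 -0.071
v -3.188 -2.094 1.116
v -3.012 -3.946 -1.436
v -2.596 -4.514 -0.249
v -1.958 -2.442 -1.085
v -1.542 -3.01 0.102
v -0.618 1.795 -2.225
v -0.25 1.873 -2.584
v 0.486 2.864 -1.614
v 0.118 2.785 -1.255
v -0.42 2.048 -2.634
v 0.316 3.039 -1.663
v -0.635 2.165 -2.59
v 0.101 3.155 -1.619
v -0.847 2.197 -2.463
v -0.111 3.188 -1.492
v -1.006 2.137 -2.281
v -0.27 3.127 -1.31
v -1.076 1.999 -2.086
v -0.34 2.989 -1.115
v -1.041 1.813 -1.924
v -0.305 2.804 -0.953
v -0.909 1.624 -1.83
v -0.173 2.614 -0.859
v -0.711 1.474 -1.827
v 0.025 2.464 -0.856
v -0.491 1.397 -1.915
v 0.245 2.387 -0.945
v -0.301 1.411 -2.075
v 0.435 2.402 -1.104
v -0.183 1.514 -2.269
v 0.553 2.504 -1.298
v -0.164 1.68 -2.452
v 0.572 2.671 -1.482
v 2.641 1.447 -3.555
v 3.083 1.262 -3.917
v 3.759 0.733 -1.825
v 3.154 1.513 -3.859
v 3.124 1.751 -3.742
v 2.998 1.928 -3.587
v 2.802 2.011 -3.426
v 2.573 1.981 -3.291
v 2.358 1.846 -3.208
v 2.2 1.632 -3.193
v 2.128 1.381 -3.251
v 2.158 1.144 -3.368
v 2.284 0.966 -3.523
v 2.481 0.883 -3.684
v 2.709 0.913 -3.819
v 2.924 1.048 -3.902
f 2 1 4
f 2 4 3
f 4 1 5
f 4 5 3
f 5 1 6
f 5 6 3
f 6 1 7
f 6 7 3
f 7 1 8
f 7 8 3
f 8 1 9
f 8 9 3
f 9 1 10
f 9 10 3
f 10 1 11
f 10 11 3
f 11 1 12
f 11 12 3
f 12 1 2
f 12 2 3
f 13 50 29
f 50 24 53
f 29 53 18
f 50 53 29
f 13 29 25
f 29 18 30
f 25 30 14
f 29 30 25
f 13 25 34
f 25 14 35
f 34 35 20
f 25 35 34
f 13 34 46
f 34 20 49
f 46 49 23
f 34 49 46
f 13 46 50
f 46 23 54
f 50 54 24
f 46 54 50
f 14 30 41
f 30 18 44
f 41 44 22
f 30 44 41
f 18 53 31
f 53 24 52
f 31 52 17
f 53 52 31
f 24 54 51
f 54 23 47
f 51 47 15
f 54 47 51
f 23 49 48
f 49 20 36
f 48 36 19
f 49 36 48
f 20 35 40
f 35 14 37
f 40 37 21
f 35 37 40
f 16 42 28
f 42 22 43
f 28 43 17
f 42 43 28
f 16 28 26
f 28 17 27
f 26 27 15
f 28 27 26
f 16 26 33
f 26 15 32
f 33 32 19
f 26 32 33
f 16 33 38
f 33 19 39
f 38 39 21
f 33 39 38
f 16 38 42
f 38 21 45
f 42 45 22
f 38 45 42
f 17 43 31
f 43 22 44
f 31 44 18
f 43 44 31
f 15 27 51
f 27 17 52
f 51 52 24
f 27 52 51
f 19 32 48
f 32 15 47
f 48 47 23
f 32 47 48
f 21 39 40
f 39 19 36
f 40 36 20
f 39 36 40
f 22 45 41
f 45 21 37
f 41 37 14
f 45 37 41
f 56 58 55
f 59 56 55
f 55 58 57
f 57 59 55
f 56 62 58
f 60 56 59
f 60 62 56
f 58 62 57
f 61 59 57
f 57 62 61
f 61 60 59
f 62 60 61
f 64 63 67
f 64 67 65
f 65 67 68
f 65 68 66
f 67 63 69
f 67 69 68
f 68 69 70
f 68 70 66
f 69 63 71
f 69 71 70
f 70 71 72
f 70 72 66
f 71 63 73
f 71 73 72
f 72 73 74
f 72 74 66
f 73 63 75
f 73 75 74
f 74 75 76
f 74 76 66
f 75 63 77
f 75 77 76
f 76 77 78
f 76 78 66
f 77 63 79
f 77 79 78
f 78 79 80
f 78 80 66
f 79 63 81
f 79 81 80
f 80 81 82
f 80 82 66
f 81 63 83
f 81 83 82
f 82 83 84
f 82 84 66
f 83 63 85
f 83 85 84
f 84 85 86
f 84 86 66
f 85 63 87
f 85 87 86
f 86 87 88
f 86 88 66
f 87 63 89
f 87 89 88
f 88 89 90
f 88 90 66
f 89 63 64
f 89 64 90
f 90 64 65
f 90 65 66
f 92 91 94
f 92 94 93
f 94 91 95
f 94 95 93
f 95 91 96
f 95 96 93
f 96 91 97
f 96 97 93
f 97 91 98
f 97 98 93
f 98 91 99
f 98 99 93
f 99 91 100
f 99 100 93
f 100 91 101
f 100 101 93
f 101 91 102
f 101 102 93
f 102 91 103
f 102 103 93
f 103 91 104
f 103 104 93
f 104 91 105
f 104 105 93
f 105 91 106
f 105 106 93
f 106 91 92
f 106 92 93



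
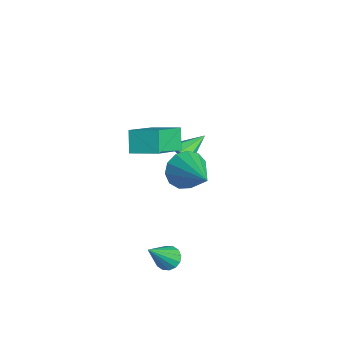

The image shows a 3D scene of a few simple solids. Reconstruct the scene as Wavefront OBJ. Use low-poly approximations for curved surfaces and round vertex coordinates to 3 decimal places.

v 2.772 -0.679 -3.01
v 3.332 -0.573 -3.121
v 3.308 -1.761 -1.33
v 3.243 -0.345 -2.946
v 3.027 -0.207 -2.788
v 2.744 -0.196 -2.69
v 2.468 -0.313 -2.678
v 2.273 -0.529 -2.755
v 2.213 -0.784 -2.9
v 2.302 -1.012 -3.075
v 2.517 -1.15 -3.233
v 2.801 -1.161 -3.331
v 3.076 -1.044 -3.343
v 3.271 -0.828 -3.266
v -1.01 1.735 -1.711
v -0.643 2.267 -2.42
v 0.89 1.865 -0.629
v -0.865 2.614 -2.07
v -1.134 2.681 -1.605
v -1.364 2.449 -1.174
v -1.481 1.99 -0.913
v -1.449 1.45 -0.906
v -1.277 1 -1.153
v -1.021 0.785 -1.578
v -0.761 0.871 -2.045
v -0.58 1.231 -2.405
v -0.536 1.752 -2.545
v -1.713 0.483 1.119
v -0.695 -0.919 2.475
v -0.897 1.447 1.503
v 0.121 0.045 2.859
v -1.021 0.215 0.321
v -0.003 -1.187 1.677
v -0.205 1.179 0.705
v 0.813 -0.223 2.061
v -2.888 2.26 -2.65
v -2.532 2.107 -2.079
v -3.192 3.56 -2.11
v -2.231 2.331 -2.451
v -2.315 2.514 -2.939
v -2.735 2.548 -3.258
v -3.244 2.414 -3.221
v -3.545 2.189 -2.849
v -3.461 2.006 -2.361
v -3.041 1.972 -2.042
f 2 1 4
f 2 4 3
f 4 1 5
f 4 5 3
f 5 1 6
f 5 6 3
f 6 1 7
f 6 7 3
f 7 1 8
f 7 8 3
f 8 1 9
f 8 9 3
f 9 1 10
f 9 10 3
f 10 1 11
f 10 11 3
f 11 1 12
f 11 12 3
f 12 1 13
f 12 13 3
f 13 1 14
f 13 14 3
f 14 1 2
f 14 2 3
f 16 15 18
f 16 18 17
f 18 15 19
f 18 19 17
f 19 15 20
f 19 20 17
f 20 15 21
f 20 21 17
f 21 15 22
f 21 22 17
f 22 15 23
f 22 23 17
f 23 15 24
f 23 24 17
f 24 15 25
f 24 25 17
f 25 15 26
f 25 26 17
f 26 15 27
f 26 27 17
f 27 15 16
f 27 16 17
f 29 31 28
f 32 29 28
f 28 31 30
f 30 32 28
f 29 35 31
f 33 29 32
f 33 35 29
f 31 35 30
f 34 32 30
f 30 35 34
f 34 33 32
f 35 33 34
f 37 36 39
f 37 39 38
f 39 36 40
f 39 40 38
f 40 36 41
f 40 41 38
f 41 36 42
f 41 42 38
f 42 36 43
f 42 43 38
f 43 36 44
f 43 44 38
f 44 36 45
f 44 45 38
f 45 36 37
f 45 37 38



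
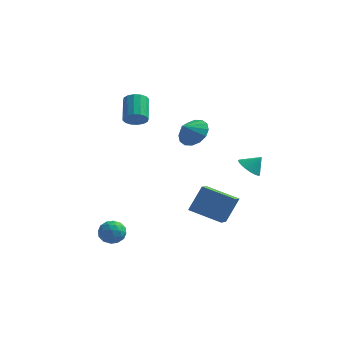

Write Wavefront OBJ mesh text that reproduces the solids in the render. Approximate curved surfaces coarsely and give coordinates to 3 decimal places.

v 1.783 1.064 -4.799
v 2.024 -0.533 -3.981
v -0.078 1.098 -4.183
v 0.164 -0.498 -3.365
v 2.276 1.878 -3.355
v 2.518 0.282 -2.537
v 0.416 1.913 -2.739
v 0.657 0.316 -1.921
v -3.103 0.372 2.534
v -2.735 0.117 3.072
v -3.17 1.373 3.964
v -3.537 1.628 3.426
v -2.502 0.327 2.89
v -2.937 1.582 3.782
v -2.43 0.549 2.613
v -2.865 1.804 3.505
v -2.538 0.724 2.315
v -2.973 1.979 3.207
v -2.798 0.804 2.075
v -3.233 2.059 2.967
v -3.139 0.769 1.958
v -3.574 2.024 2.85
v -3.47 0.627 1.996
v -3.905 1.883 2.888
v -3.703 0.418 2.178
v -4.138 1.673 3.07
v -3.775 0.196 2.455
v -4.21 1.451 3.347
v -3.667 0.021 2.753
v -4.102 1.276 3.645
v -3.407 -0.059 2.993
v -3.842 1.196 3.885
v -3.066 -0.024 3.11
v -3.501 1.231 4.002
v 0.368 -0.281 2.391
v 1.233 -0.386 2.795
v -0.048 -0.939 3.109
v 1.027 0.001 3.03
v 0.645 0.312 3.093
v 0.188 0.464 2.969
v -0.22 0.417 2.689
v -0.47 0.183 2.329
v -0.496 -0.176 1.986
v -0.29 -0.562 1.751
v 0.092 -0.874 1.688
v 0.548 -1.026 1.813
v 0.956 -0.979 2.092
v 1.207 -0.744 2.452
v 2.305 3.531 -1.76
v 2.654 4.048 -2.244
v 2.915 3.849 -0.98
v 2.406 4.226 -2.122
v 2.141 4.283 -1.938
v 1.904 4.211 -1.722
v 1.736 4.021 -1.513
v 1.666 3.746 -1.347
v 1.707 3.434 -1.252
v 1.851 3.139 -1.245
v 2.074 2.912 -1.327
v 2.336 2.792 -1.484
v 2.593 2.799 -1.688
v 2.8 2.934 -1.905
v 2.922 3.171 -2.097
v 2.936 3.471 -2.23
v 2.842 3.781 -2.282
v -3.551 -3.515 -3.794
v -2.987 -3.405 -3.239
v -2.773 -4.335 -4.421
v -2.209 -4.225 -3.866
v -2.881 -4.615 -3.681
v -3.362 -4.108 -3.293
v -2.398 -3.632 -4.367
v -2.879 -3.125 -3.979
v -2.274 -3.477 -3.593
v -2.573 -4.085 -3.169
v -3.187 -3.655 -4.491
v -3.486 -4.263 -4.067
v -3.337 -3.388 -3.461
v -2.423 -4.352 -4.199
v -2.818 -4.581 -4.09
v -2.486 -4.517 -3.764
v -3.558 -3.802 -3.493
v -3.226 -3.737 -3.167
v -3.164 -4.448 -3.427
v -2.534 -4.003 -4.493
v -2.202 -3.938 -4.167
v -3.274 -3.223 -3.896
v -2.942 -3.159 -3.57
v -2.596 -3.292 -4.233
v -2.587 -3.366 -3.343
v -2.13 -3.847 -3.712
v -2.241 -3.499 -4.006
v -2.523 -3.201 -3.778
v -2.762 -3.723 -3.094
v -2.305 -4.205 -3.463
v -2.7 -4.434 -3.354
v -2.983 -4.136 -3.126
v -2.343 -3.765 -3.302
v -3.455 -3.535 -4.197
v -2.998 -4.017 -4.566
v -2.777 -3.604 -4.534
v -3.06 -3.306 -4.306
v -3.63 -3.893 -3.948
v -3.173 -4.374 -4.317
v -3.237 -4.539 -3.882
v -3.519 -4.241 -3.654
v -3.417 -3.975 -4.358
f 2 4 1
f 5 2 1
f 1 4 3
f 3 5 1
f 2 8 4
f 6 2 5
f 6 8 2
f 4 8 3
f 7 5 3
f 3 8 7
f 7 6 5
f 8 6 7
f 10 9 13
f 10 13 11
f 11 13 14
f 11 14 12
f 13 9 15
f 13 15 14
f 14 15 16
f 14 16 12
f 15 9 17
f 15 17 16
f 16 17 18
f 16 18 12
f 17 9 19
f 17 19 18
f 18 19 20
f 18 20 12
f 19 9 21
f 19 21 20
f 20 21 22
f 20 22 12
f 21 9 23
f 21 23 22
f 22 23 24
f 22 24 12
f 23 9 25
f 23 25 24
f 24 25 26
f 24 26 12
f 25 9 27
f 25 27 26
f 26 27 28
f 26 28 12
f 27 9 29
f 27 29 28
f 28 29 30
f 28 30 12
f 29 9 31
f 29 31 30
f 30 31 32
f 30 32 12
f 31 9 33
f 31 33 32
f 32 33 34
f 32 34 12
f 33 9 10
f 33 10 34
f 34 10 11
f 34 11 12
f 36 35 38
f 36 38 37
f 38 35 39
f 38 39 37
f 39 35 40
f 39 40 37
f 40 35 41
f 40 41 37
f 41 35 42
f 41 42 37
f 42 35 43
f 42 43 37
f 43 35 44
f 43 44 37
f 44 35 45
f 44 45 37
f 45 35 46
f 45 46 37
f 46 35 47
f 46 47 37
f 47 35 48
f 47 48 37
f 48 35 36
f 48 36 37
f 50 49 52
f 50 52 51
f 52 49 53
f 52 53 51
f 53 49 54
f 53 54 51
f 54 49 55
f 54 55 51
f 55 49 56
f 55 56 51
f 56 49 57
f 56 57 51
f 57 49 58
f 57 58 51
f 58 49 59
f 58 59 51
f 59 49 60
f 59 60 51
f 60 49 61
f 60 61 51
f 61 49 62
f 61 62 51
f 62 49 63
f 62 63 51
f 63 49 64
f 63 64 51
f 64 49 65
f 64 65 51
f 65 49 50
f 65 50 51
f 66 103 82
f 103 77 106
f 82 106 71
f 103 106 82
f 66 82 78
f 82 71 83
f 78 83 67
f 82 83 78
f 66 78 87
f 78 67 88
f 87 88 73
f 78 88 87
f 66 87 99
f 87 73 102
f 99 102 76
f 87 102 99
f 66 99 103
f 99 76 107
f 103 107 77
f 99 107 103
f 67 83 94
f 83 71 97
f 94 97 75
f 83 97 94
f 71 106 84
f 106 77 105
f 84 105 70
f 106 105 84
f 77 107 104
f 107 76 100
f 104 100 68
f 107 100 104
f 76 102 101
f 102 73 89
f 101 89 72
f 102 89 101
f 73 88 93
f 88 67 90
f 93 90 74
f 88 90 93
f 69 95 81
f 95 75 96
f 81 96 70
f 95 96 81
f 69 81 79
f 81 70 80
f 79 80 68
f 81 80 79
f 69 79 86
f 79 68 85
f 86 85 72
f 79 85 86
f 69 86 91
f 86 72 92
f 91 92 74
f 86 92 91
f 69 91 95
f 91 74 98
f 95 98 75
f 91 98 95
f 70 96 84
f 96 75 97
f 84 97 71
f 96 97 84
f 68 80 104
f 80 70 105
f 104 105 77
f 80 105 104
f 72 85 101
f 85 68 100
f 101 100 76
f 85 100 101
f 74 92 93
f 92 72 89
f 93 89 73
f 92 89 93
f 75 98 94
f 98 74 90
f 94 90 67
f 98 90 94



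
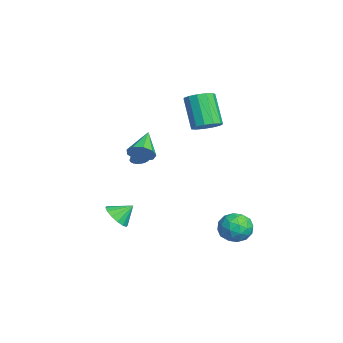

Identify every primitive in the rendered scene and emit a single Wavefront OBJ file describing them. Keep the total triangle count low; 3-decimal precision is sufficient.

v 1.705 -1.831 1.124
v 1.947 -2.105 1.522
v 0.535 -1.889 1.796
v 1.974 -1.907 1.587
v 1.96 -1.696 1.581
v 1.908 -1.507 1.505
v 1.824 -1.367 1.372
v 1.723 -1.297 1.201
v 1.618 -1.309 1.018
v 1.527 -1.4 0.852
v 1.463 -1.557 0.727
v 1.436 -1.756 0.662
v 1.45 -1.966 0.668
v 1.502 -2.156 0.743
v 1.586 -2.296 0.877
v 1.687 -2.366 1.048
v 1.791 -2.354 1.231
v 1.883 -2.262 1.397
v 4.67 -1.994 2.872
v 5.109 -1.45 3.261
v 3.23 -1.486 3.788
v 4.898 -1.23 2.807
v 4.58 -1.367 2.383
v 4.304 -1.797 2.188
v 4.199 -2.32 2.313
v 4.314 -2.69 2.7
v 4.596 -2.734 3.167
v 4.912 -2.432 3.496
v 5.115 -1.925 3.533
v 3.667 4.069 -3.271
v 4.574 3.643 -2.99
v 3.046 2.537 -3.59
v 3.953 2.111 -3.309
v 3.346 2.561 -2.593
v 3.73 3.508 -2.396
v 3.89 2.672 -4.184
v 4.274 3.619 -3.987
v 4.712 2.78 -3.554
v 4.376 2.711 -2.572
v 3.244 3.469 -4.008
v 2.908 3.4 -3.026
v 4.175 3.991 -3.102
v 3.445 2.189 -3.478
v 3.088 2.454 -3.057
v 3.622 2.203 -2.892
v 3.679 3.912 -2.753
v 4.212 3.661 -2.588
v 3.49 3.025 -2.355
v 3.408 2.519 -3.992
v 3.941 2.268 -3.827
v 3.998 3.977 -3.688
v 4.532 3.726 -3.523
v 4.13 3.155 -4.225
v 4.789 3.233 -3.269
v 4.424 2.332 -3.457
v 4.387 2.662 -3.971
v 4.613 3.218 -3.855
v 4.592 3.193 -2.691
v 4.227 2.292 -2.879
v 3.87 2.556 -2.458
v 4.096 3.113 -2.342
v 4.673 2.685 -3.023
v 3.393 3.888 -3.701
v 3.028 2.987 -3.889
v 3.524 3.067 -4.238
v 3.75 3.624 -4.122
v 3.196 3.848 -3.123
v 2.831 2.947 -3.311
v 3.007 2.962 -2.725
v 3.233 3.518 -2.609
v 2.947 3.495 -3.557
v -0.465 2.055 2.496
v 0.225 2.349 2.992
v -0.964 2.06 4.82
v -1.655 1.765 4.324
v -0.052 2.758 2.877
v -1.241 2.468 4.704
v -0.46 2.943 2.64
v -1.65 2.653 4.468
v -0.87 2.847 2.358
v -2.06 2.557 4.186
v -1.152 2.499 2.12
v -2.341 2.209 3.947
v -1.215 2.01 2.001
v -2.405 1.72 3.829
v -1.041 1.535 2.039
v -2.23 1.245 3.867
v -0.683 1.226 2.223
v -1.873 0.936 4.05
v -0.257 1.179 2.493
v -1.446 0.89 4.321
v 0.104 1.411 2.764
v -1.086 1.121 4.592
v 0.283 1.847 2.95
v -0.906 1.557 4.778
v 2.26 -3.142 -2.897
v 2.76 -2.649 -3.46
v 2.24 -2.238 -2.123
v 2.319 -2.557 -3.578
v 1.862 -2.622 -3.514
v 1.511 -2.826 -3.285
v 1.362 -3.114 -2.951
v 1.452 -3.41 -2.603
v 1.759 -3.635 -2.334
v 2.2 -3.727 -2.215
v 2.657 -3.662 -2.28
v 3.008 -3.458 -2.509
v 3.157 -3.169 -2.843
v 3.067 -2.873 -3.191
f 2 1 4
f 2 4 3
f 4 1 5
f 4 5 3
f 5 1 6
f 5 6 3
f 6 1 7
f 6 7 3
f 7 1 8
f 7 8 3
f 8 1 9
f 8 9 3
f 9 1 10
f 9 10 3
f 10 1 11
f 10 11 3
f 11 1 12
f 11 12 3
f 12 1 13
f 12 13 3
f 13 1 14
f 13 14 3
f 14 1 15
f 14 15 3
f 15 1 16
f 15 16 3
f 16 1 17
f 16 17 3
f 17 1 18
f 17 18 3
f 18 1 2
f 18 2 3
f 20 19 22
f 20 22 21
f 22 19 23
f 22 23 21
f 23 19 24
f 23 24 21
f 24 19 25
f 24 25 21
f 25 19 26
f 25 26 21
f 26 19 27
f 26 27 21
f 27 19 28
f 27 28 21
f 28 19 29
f 28 29 21
f 29 19 20
f 29 20 21
f 30 67 46
f 67 41 70
f 46 70 35
f 67 70 46
f 30 46 42
f 46 35 47
f 42 47 31
f 46 47 42
f 30 42 51
f 42 31 52
f 51 52 37
f 42 52 51
f 30 51 63
f 51 37 66
f 63 66 40
f 51 66 63
f 30 63 67
f 63 40 71
f 67 71 41
f 63 71 67
f 31 47 58
f 47 35 61
f 58 61 39
f 47 61 58
f 35 70 48
f 70 41 69
f 48 69 34
f 70 69 48
f 41 71 68
f 71 40 64
f 68 64 32
f 71 64 68
f 40 66 65
f 66 37 53
f 65 53 36
f 66 53 65
f 37 52 57
f 52 31 54
f 57 54 38
f 52 54 57
f 33 59 45
f 59 39 60
f 45 60 34
f 59 60 45
f 33 45 43
f 45 34 44
f 43 44 32
f 45 44 43
f 33 43 50
f 43 32 49
f 50 49 36
f 43 49 50
f 33 50 55
f 50 36 56
f 55 56 38
f 50 56 55
f 33 55 59
f 55 38 62
f 59 62 39
f 55 62 59
f 34 60 48
f 60 39 61
f 48 61 35
f 60 61 48
f 32 44 68
f 44 34 69
f 68 69 41
f 44 69 68
f 36 49 65
f 49 32 64
f 65 64 40
f 49 64 65
f 38 56 57
f 56 36 53
f 57 53 37
f 56 53 57
f 39 62 58
f 62 38 54
f 58 54 31
f 62 54 58
f 73 72 76
f 73 76 74
f 74 76 77
f 74 77 75
f 76 72 78
f 76 78 77
f 77 78 79
f 77 79 75
f 78 72 80
f 78 80 79
f 79 80 81
f 79 81 75
f 80 72 82
f 80 82 81
f 81 82 83
f 81 83 75
f 82 72 84
f 82 84 83
f 83 84 85
f 83 85 75
f 84 72 86
f 84 86 85
f 85 86 87
f 85 87 75
f 86 72 88
f 86 88 87
f 87 88 89
f 87 89 75
f 88 72 90
f 88 90 89
f 89 90 91
f 89 91 75
f 90 72 92
f 90 92 91
f 91 92 93
f 91 93 75
f 92 72 94
f 92 94 93
f 93 94 95
f 93 95 75
f 94 72 73
f 94 73 95
f 95 73 74
f 95 74 75
f 97 96 99
f 97 99 98
f 99 96 100
f 99 100 98
f 100 96 101
f 100 101 98
f 101 96 102
f 101 102 98
f 102 96 103
f 102 103 98
f 103 96 104
f 103 104 98
f 104 96 105
f 104 105 98
f 105 96 106
f 105 106 98
f 106 96 107
f 106 107 98
f 107 96 108
f 107 108 98
f 108 96 109
f 108 109 98
f 109 96 97
f 109 97 98



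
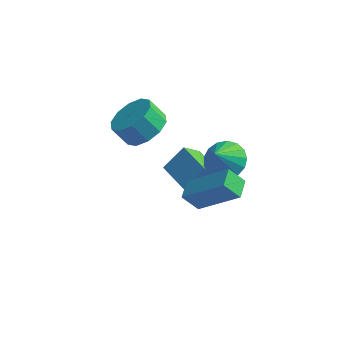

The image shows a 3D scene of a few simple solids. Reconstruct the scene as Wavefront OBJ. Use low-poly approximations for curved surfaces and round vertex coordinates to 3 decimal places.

v 3.433 1.865 0.488
v 4.289 1.954 0.75
v 3.167 1.155 1.592
v 4.092 2.296 0.923
v 3.744 2.539 0.996
v 3.325 2.628 0.953
v 2.931 2.543 0.803
v 2.651 2.302 0.581
v 2.55 1.961 0.337
v 2.652 1.598 0.128
v 2.932 1.297 0.002
v 3.327 1.125 -0.014
v 3.746 1.124 0.086
v 4.094 1.292 0.277
v 4.289 1.592 0.517
v 1.841 1.565 -1.647
v 2.518 2.22 -0.751
v 0.735 2.507 -1.499
v 1.411 3.161 -0.603
v 2.329 2.279 -2.537
v 3.005 2.933 -1.641
v 1.222 3.22 -2.389
v 1.899 3.875 -1.493
v 3.36 -2.096 1.55
v 2.746 -2.197 2.254
v 3.336 -1.243 1.651
v 2.722 -1.344 2.355
v 4.978 -2.216 2.945
v 4.364 -2.317 3.649
v 4.954 -1.363 3.046
v 4.34 -1.464 3.75
v -0.101 3.038 0.339
v 0.6 2.54 0.888
v -0.059 2.544 1.731
v -0.759 3.042 1.181
v 0.698 3.159 0.962
v 0.039 3.162 1.805
v 0.491 3.731 0.798
v -0.168 3.735 1.641
v 0.058 4.039 0.458
v -0.601 4.042 1.301
v -0.435 3.964 0.073
v -1.094 3.968 0.916
v -0.801 3.536 -0.211
v -1.46 3.54 0.632
v -0.899 2.918 -0.285
v -1.558 2.921 0.558
v -0.692 2.345 -0.121
v -1.351 2.349 0.722
v -0.259 2.038 0.219
v -0.918 2.041 1.062
v 0.234 2.112 0.604
v -0.425 2.116 1.447
f 2 1 4
f 2 4 3
f 4 1 5
f 4 5 3
f 5 1 6
f 5 6 3
f 6 1 7
f 6 7 3
f 7 1 8
f 7 8 3
f 8 1 9
f 8 9 3
f 9 1 10
f 9 10 3
f 10 1 11
f 10 11 3
f 11 1 12
f 11 12 3
f 12 1 13
f 12 13 3
f 13 1 14
f 13 14 3
f 14 1 15
f 14 15 3
f 15 1 2
f 15 2 3
f 17 19 16
f 20 17 16
f 16 19 18
f 18 20 16
f 17 23 19
f 21 17 20
f 21 23 17
f 19 23 18
f 22 20 18
f 18 23 22
f 22 21 20
f 23 21 22
f 25 27 24
f 28 25 24
f 24 27 26
f 26 28 24
f 25 31 27
f 29 25 28
f 29 31 25
f 27 31 26
f 30 28 26
f 26 31 30
f 30 29 28
f 31 29 30
f 33 32 36
f 33 36 34
f 34 36 37
f 34 37 35
f 36 32 38
f 36 38 37
f 37 38 39
f 37 39 35
f 38 32 40
f 38 40 39
f 39 40 41
f 39 41 35
f 40 32 42
f 40 42 41
f 41 42 43
f 41 43 35
f 42 32 44
f 42 44 43
f 43 44 45
f 43 45 35
f 44 32 46
f 44 46 45
f 45 46 47
f 45 47 35
f 46 32 48
f 46 48 47
f 47 48 49
f 47 49 35
f 48 32 50
f 48 50 49
f 49 50 51
f 49 51 35
f 50 32 52
f 50 52 51
f 51 52 53
f 51 53 35
f 52 32 33
f 52 33 53
f 53 33 34
f 53 34 35



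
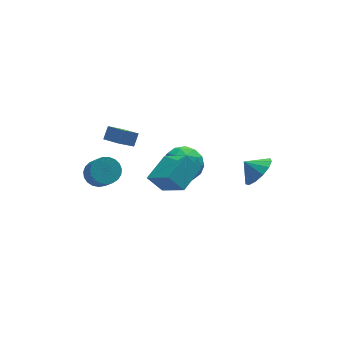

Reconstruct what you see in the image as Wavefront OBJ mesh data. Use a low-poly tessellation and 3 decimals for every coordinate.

v -2.58 1.763 2.498
v -3.536 1.399 3.41
v -2.181 2.178 3.082
v -3.136 1.814 3.994
v -2.044 0.926 2.726
v -2.999 0.562 3.638
v -1.644 1.341 3.31
v -2.6 0.977 4.222
v 0.141 2.221 -1.345
v 0.643 2.926 -2.16
v 1.857 1.954 -0.52
v 2.359 2.659 -1.335
v 1.627 3.119 -0.519
v 0.566 3.284 -1.029
v 1.934 1.596 -1.651
v 0.873 1.761 -2.161
v 1.75 2.54 -2.348
v 1.561 3.482 -1.649
v 0.939 1.398 -1.031
v 0.75 2.34 -0.332
v 0.241 2.597 -1.825
v 2.259 2.283 -0.855
v 1.829 2.554 -0.376
v 2.123 2.968 -0.855
v 0.197 2.808 -1.16
v 0.491 3.222 -1.639
v 1.07 3.336 -0.675
v 2.009 1.658 -1.041
v 2.303 2.072 -1.52
v 0.377 1.912 -1.825
v 0.671 2.326 -2.304
v 1.43 1.544 -2.005
v 1.187 2.784 -2.414
v 2.196 2.627 -1.93
v 1.946 2.002 -2.115
v 1.322 2.099 -2.415
v 1.076 3.338 -2.003
v 2.084 3.181 -1.519
v 1.654 3.452 -1.039
v 1.031 3.549 -1.339
v 1.727 3.111 -2.114
v 0.416 1.699 -1.161
v 1.424 1.542 -0.677
v 1.469 1.331 -1.341
v 0.846 1.428 -1.641
v 0.304 2.253 -0.75
v 1.313 2.096 -0.266
v 1.178 2.781 -0.265
v 0.554 2.878 -0.565
v 0.773 1.769 -0.566
v -2.98 4.234 -2.425
v -2.497 3.697 -2.91
v -2.437 2.569 -1.6
v -2.92 3.106 -1.115
v -2.245 3.899 -2.747
v -2.184 2.771 -1.437
v -2.12 4.159 -2.529
v -2.059 3.031 -1.219
v -2.143 4.432 -2.293
v -2.083 3.304 -0.983
v -2.312 4.671 -2.079
v -2.252 3.543 -0.769
v -2.596 4.834 -1.926
v -2.536 3.706 -0.616
v -2.946 4.894 -1.858
v -2.886 3.765 -0.549
v -3.302 4.839 -1.889
v -3.242 3.711 -0.579
v -3.603 4.68 -2.012
v -3.543 3.551 -0.703
v -3.796 4.444 -2.207
v -3.736 3.315 -0.897
v -3.848 4.171 -2.439
v -3.788 3.043 -1.129
v -3.749 3.91 -2.669
v -3.689 2.781 -1.359
v -3.518 3.704 -2.857
v -3.458 2.576 -1.547
v -3.194 3.59 -2.97
v -3.134 2.462 -1.66
v -2.833 3.588 -2.988
v -2.772 2.46 -1.678
v -0.851 -0.05 -0.578
v -0.211 -1.612 0.737
v -1.537 0.412 0.305
v -0.897 -1.15 1.62
v 0.477 0.93 -0.06
v 1.117 -0.632 1.255
v -0.209 1.392 0.823
v 0.431 -0.17 2.138
v 3.291 -3.042 2.463
v 3.96 -3.136 3.214
v 2.669 -2.558 3.077
v 4.082 -2.646 2.952
v 3.952 -2.282 2.534
v 3.614 -2.159 2.094
v 3.172 -2.316 1.771
v 2.769 -2.704 1.667
v 2.532 -3.199 1.816
v 2.535 -3.644 2.171
v 2.779 -3.898 2.618
v 3.186 -3.88 3.016
v 3.626 -3.596 3.238
f 2 4 1
f 5 2 1
f 1 4 3
f 3 5 1
f 2 8 4
f 6 2 5
f 6 8 2
f 4 8 3
f 7 5 3
f 3 8 7
f 7 6 5
f 8 6 7
f 9 46 25
f 46 20 49
f 25 49 14
f 46 49 25
f 9 25 21
f 25 14 26
f 21 26 10
f 25 26 21
f 9 21 30
f 21 10 31
f 30 31 16
f 21 31 30
f 9 30 42
f 30 16 45
f 42 45 19
f 30 45 42
f 9 42 46
f 42 19 50
f 46 50 20
f 42 50 46
f 10 26 37
f 26 14 40
f 37 40 18
f 26 40 37
f 14 49 27
f 49 20 48
f 27 48 13
f 49 48 27
f 20 50 47
f 50 19 43
f 47 43 11
f 50 43 47
f 19 45 44
f 45 16 32
f 44 32 15
f 45 32 44
f 16 31 36
f 31 10 33
f 36 33 17
f 31 33 36
f 12 38 24
f 38 18 39
f 24 39 13
f 38 39 24
f 12 24 22
f 24 13 23
f 22 23 11
f 24 23 22
f 12 22 29
f 22 11 28
f 29 28 15
f 22 28 29
f 12 29 34
f 29 15 35
f 34 35 17
f 29 35 34
f 12 34 38
f 34 17 41
f 38 41 18
f 34 41 38
f 13 39 27
f 39 18 40
f 27 40 14
f 39 40 27
f 11 23 47
f 23 13 48
f 47 48 20
f 23 48 47
f 15 28 44
f 28 11 43
f 44 43 19
f 28 43 44
f 17 35 36
f 35 15 32
f 36 32 16
f 35 32 36
f 18 41 37
f 41 17 33
f 37 33 10
f 41 33 37
f 52 51 55
f 52 55 53
f 53 55 56
f 53 56 54
f 55 51 57
f 55 57 56
f 56 57 58
f 56 58 54
f 57 51 59
f 57 59 58
f 58 59 60
f 58 60 54
f 59 51 61
f 59 61 60
f 60 61 62
f 60 62 54
f 61 51 63
f 61 63 62
f 62 63 64
f 62 64 54
f 63 51 65
f 63 65 64
f 64 65 66
f 64 66 54
f 65 51 67
f 65 67 66
f 66 67 68
f 66 68 54
f 67 51 69
f 67 69 68
f 68 69 70
f 68 70 54
f 69 51 71
f 69 71 70
f 70 71 72
f 70 72 54
f 71 51 73
f 71 73 72
f 72 73 74
f 72 74 54
f 73 51 75
f 73 75 74
f 74 75 76
f 74 76 54
f 75 51 77
f 75 77 76
f 76 77 78
f 76 78 54
f 77 51 79
f 77 79 78
f 78 79 80
f 78 80 54
f 79 51 81
f 79 81 80
f 80 81 82
f 80 82 54
f 81 51 52
f 81 52 82
f 82 52 53
f 82 53 54
f 84 86 83
f 87 84 83
f 83 86 85
f 85 87 83
f 84 90 86
f 88 84 87
f 88 90 84
f 86 90 85
f 89 87 85
f 85 90 89
f 89 88 87
f 90 88 89
f 92 91 94
f 92 94 93
f 94 91 95
f 94 95 93
f 95 91 96
f 95 96 93
f 96 91 97
f 96 97 93
f 97 91 98
f 97 98 93
f 98 91 99
f 98 99 93
f 99 91 100
f 99 100 93
f 100 91 101
f 100 101 93
f 101 91 102
f 101 102 93
f 102 91 103
f 102 103 93
f 103 91 92
f 103 92 93



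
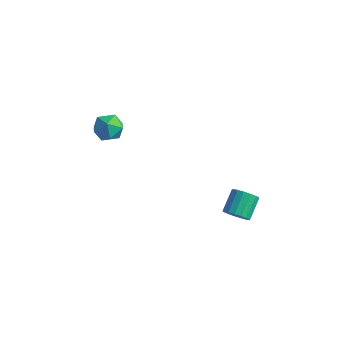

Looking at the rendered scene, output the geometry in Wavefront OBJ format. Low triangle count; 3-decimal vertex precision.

v 3.625 3.381 -0.866
v 4.258 3.332 -0.597
v 4.028 4.369 0.135
v 3.395 4.419 -0.134
v 4.3 3.527 -0.86
v 4.069 4.564 -0.128
v 4.186 3.688 -1.125
v 3.956 4.726 -0.393
v 3.944 3.78 -1.33
v 3.714 4.817 -0.598
v 3.629 3.78 -1.429
v 3.399 4.817 -0.697
v 3.313 3.689 -1.399
v 3.083 4.726 -0.668
v 3.069 3.527 -1.247
v 2.839 4.564 -0.515
v 2.952 3.332 -1.008
v 2.721 4.369 -0.276
v 2.989 3.148 -0.736
v 2.759 4.186 -0.004
v 3.172 3.018 -0.494
v 2.942 4.055 0.238
v 3.459 2.971 -0.337
v 3.228 4.008 0.395
v 3.784 3.018 -0.301
v 3.553 4.055 0.431
v 4.072 3.148 -0.395
v 3.842 4.185 0.337
v -3.627 1.723 2.899
v -3.125 2.266 2.476
v -2.655 1.574 3.864
v -2.153 2.117 3.441
v -2.86 2.4 3.822
v -3.461 2.492 3.226
v -2.319 1.348 3.114
v -2.92 1.44 2.518
v -2.316 2.034 2.61
v -2.651 2.684 3.047
v -3.129 1.156 3.293
v -3.464 1.806 3.73
f 2 1 5
f 2 5 3
f 3 5 6
f 3 6 4
f 5 1 7
f 5 7 6
f 6 7 8
f 6 8 4
f 7 1 9
f 7 9 8
f 8 9 10
f 8 10 4
f 9 1 11
f 9 11 10
f 10 11 12
f 10 12 4
f 11 1 13
f 11 13 12
f 12 13 14
f 12 14 4
f 13 1 15
f 13 15 14
f 14 15 16
f 14 16 4
f 15 1 17
f 15 17 16
f 16 17 18
f 16 18 4
f 17 1 19
f 17 19 18
f 18 19 20
f 18 20 4
f 19 1 21
f 19 21 20
f 20 21 22
f 20 22 4
f 21 1 23
f 21 23 22
f 22 23 24
f 22 24 4
f 23 1 25
f 23 25 24
f 24 25 26
f 24 26 4
f 25 1 27
f 25 27 26
f 26 27 28
f 26 28 4
f 27 1 2
f 27 2 28
f 28 2 3
f 28 3 4
f 29 40 34
f 29 34 30
f 29 30 36
f 29 36 39
f 29 39 40
f 30 34 38
f 34 40 33
f 40 39 31
f 39 36 35
f 36 30 37
f 32 38 33
f 32 33 31
f 32 31 35
f 32 35 37
f 32 37 38
f 33 38 34
f 31 33 40
f 35 31 39
f 37 35 36
f 38 37 30



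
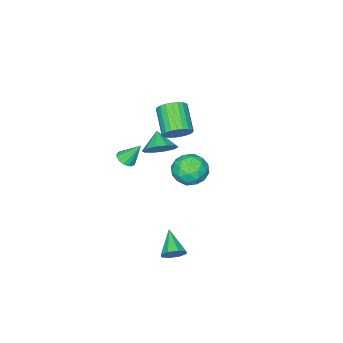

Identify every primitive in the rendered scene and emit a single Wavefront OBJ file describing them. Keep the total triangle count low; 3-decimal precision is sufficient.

v 0.206 0.101 3.197
v 0.869 -0.452 3.087
v -0.004 -1.714 4.174
v -0.666 -1.161 4.283
v 0.969 -0.283 3.364
v 0.096 -1.544 4.451
v 0.953 -0.055 3.616
v 0.08 -1.317 4.702
v 0.823 0.196 3.803
v -0.05 -1.065 4.89
v 0.599 0.433 3.898
v -0.274 -0.829 4.985
v 0.316 0.619 3.887
v -0.557 -0.642 4.973
v 0.015 0.727 3.77
v -0.857 -0.535 4.857
v -0.256 0.739 3.566
v -1.129 -0.523 4.653
v -0.456 0.654 3.306
v -1.329 -0.608 4.393
v -0.556 0.484 3.029
v -1.429 -0.777 4.116
v -0.54 0.257 2.778
v -1.413 -1.005 3.864
v -0.41 0.005 2.59
v -1.283 -1.256 3.677
v -0.186 -0.231 2.495
v -1.059 -1.493 3.582
v 0.097 -0.418 2.507
v -0.776 -1.679 3.593
v 0.397 -0.525 2.623
v -0.475 -1.787 3.71
v 0.669 -0.537 2.827
v -0.204 -1.799 3.914
v 4.269 3.612 -2.491
v 4.773 3.649 -1.964
v 3.431 2.468 -1.609
v 4.356 4.014 -1.888
v 3.888 4.142 -2.166
v 3.644 3.96 -2.634
v 3.766 3.574 -3.019
v 4.183 3.209 -3.094
v 4.65 3.081 -2.817
v 4.895 3.263 -2.349
v 2.009 -2.099 0.914
v 2.533 -1.768 0.944
v 1.511 -1.421 2.106
v 2.334 -1.594 0.762
v 2.049 -1.555 0.62
v 1.753 -1.661 0.557
v 1.526 -1.886 0.59
v 1.428 -2.167 0.709
v 1.486 -2.43 0.883
v 1.684 -2.605 1.065
v 1.97 -2.644 1.207
v 2.266 -2.537 1.27
v 2.493 -2.313 1.237
v 2.591 -2.032 1.118
v -4.281 -2.236 -3.174
v -3.836 -1.784 -2.182
v -2.524 -2.376 -3.898
v -2.079 -1.924 -2.906
v -2.557 -3 -2.901
v -3.642 -2.914 -2.453
v -2.718 -1.246 -3.627
v -3.803 -1.16 -3.179
v -2.87 -1.172 -2.462
v -2.77 -2.256 -2.013
v -3.59 -1.904 -4.067
v -3.49 -2.988 -3.618
v -4.213 -1.998 -2.614
v -2.147 -2.162 -3.466
v -2.428 -2.794 -3.463
v -2.167 -2.529 -2.879
v -4.099 -2.662 -2.773
v -3.837 -2.397 -2.19
v -3.085 -3.111 -2.613
v -2.523 -1.763 -3.89
v -2.261 -1.498 -3.307
v -4.193 -1.631 -3.201
v -3.932 -1.366 -2.617
v -3.275 -1.049 -3.467
v -3.383 -1.373 -2.196
v -2.35 -1.455 -2.622
v -2.726 -1.056 -3.045
v -3.364 -1.006 -2.782
v -3.325 -2.01 -1.932
v -2.292 -2.092 -2.358
v -2.573 -2.724 -2.354
v -3.211 -2.674 -2.091
v -2.757 -1.65 -2.096
v -4.068 -2.068 -3.722
v -3.035 -2.15 -4.148
v -3.149 -1.486 -3.989
v -3.787 -1.436 -3.726
v -4.01 -2.705 -3.458
v -2.977 -2.787 -3.884
v -2.996 -3.154 -3.298
v -3.634 -3.104 -3.035
v -3.603 -2.51 -3.984
v -1.851 -3.176 -1.04
v -1.018 -3.814 -1.08
v -2.429 -3.984 -0.2
v -0.921 -3.386 -0.602
v -1.179 -2.878 -0.291
v -1.694 -2.484 -0.266
v -2.269 -2.355 -0.537
v -2.685 -2.539 -1
v -2.782 -2.967 -1.478
v -2.524 -3.474 -1.789
v -2.009 -3.868 -1.814
v -1.434 -3.998 -1.543
f 2 1 5
f 2 5 3
f 3 5 6
f 3 6 4
f 5 1 7
f 5 7 6
f 6 7 8
f 6 8 4
f 7 1 9
f 7 9 8
f 8 9 10
f 8 10 4
f 9 1 11
f 9 11 10
f 10 11 12
f 10 12 4
f 11 1 13
f 11 13 12
f 12 13 14
f 12 14 4
f 13 1 15
f 13 15 14
f 14 15 16
f 14 16 4
f 15 1 17
f 15 17 16
f 16 17 18
f 16 18 4
f 17 1 19
f 17 19 18
f 18 19 20
f 18 20 4
f 19 1 21
f 19 21 20
f 20 21 22
f 20 22 4
f 21 1 23
f 21 23 22
f 22 23 24
f 22 24 4
f 23 1 25
f 23 25 24
f 24 25 26
f 24 26 4
f 25 1 27
f 25 27 26
f 26 27 28
f 26 28 4
f 27 1 29
f 27 29 28
f 28 29 30
f 28 30 4
f 29 1 31
f 29 31 30
f 30 31 32
f 30 32 4
f 31 1 33
f 31 33 32
f 32 33 34
f 32 34 4
f 33 1 2
f 33 2 34
f 34 2 3
f 34 3 4
f 36 35 38
f 36 38 37
f 38 35 39
f 38 39 37
f 39 35 40
f 39 40 37
f 40 35 41
f 40 41 37
f 41 35 42
f 41 42 37
f 42 35 43
f 42 43 37
f 43 35 44
f 43 44 37
f 44 35 36
f 44 36 37
f 46 45 48
f 46 48 47
f 48 45 49
f 48 49 47
f 49 45 50
f 49 50 47
f 50 45 51
f 50 51 47
f 51 45 52
f 51 52 47
f 52 45 53
f 52 53 47
f 53 45 54
f 53 54 47
f 54 45 55
f 54 55 47
f 55 45 56
f 55 56 47
f 56 45 57
f 56 57 47
f 57 45 58
f 57 58 47
f 58 45 46
f 58 46 47
f 59 96 75
f 96 70 99
f 75 99 64
f 96 99 75
f 59 75 71
f 75 64 76
f 71 76 60
f 75 76 71
f 59 71 80
f 71 60 81
f 80 81 66
f 71 81 80
f 59 80 92
f 80 66 95
f 92 95 69
f 80 95 92
f 59 92 96
f 92 69 100
f 96 100 70
f 92 100 96
f 60 76 87
f 76 64 90
f 87 90 68
f 76 90 87
f 64 99 77
f 99 70 98
f 77 98 63
f 99 98 77
f 70 100 97
f 100 69 93
f 97 93 61
f 100 93 97
f 69 95 94
f 95 66 82
f 94 82 65
f 95 82 94
f 66 81 86
f 81 60 83
f 86 83 67
f 81 83 86
f 62 88 74
f 88 68 89
f 74 89 63
f 88 89 74
f 62 74 72
f 74 63 73
f 72 73 61
f 74 73 72
f 62 72 79
f 72 61 78
f 79 78 65
f 72 78 79
f 62 79 84
f 79 65 85
f 84 85 67
f 79 85 84
f 62 84 88
f 84 67 91
f 88 91 68
f 84 91 88
f 63 89 77
f 89 68 90
f 77 90 64
f 89 90 77
f 61 73 97
f 73 63 98
f 97 98 70
f 73 98 97
f 65 78 94
f 78 61 93
f 94 93 69
f 78 93 94
f 67 85 86
f 85 65 82
f 86 82 66
f 85 82 86
f 68 91 87
f 91 67 83
f 87 83 60
f 91 83 87
f 102 101 104
f 102 104 103
f 104 101 105
f 104 105 103
f 105 101 106
f 105 106 103
f 106 101 107
f 106 107 103
f 107 101 108
f 107 108 103
f 108 101 109
f 108 109 103
f 109 101 110
f 109 110 103
f 110 101 111
f 110 111 103
f 111 101 112
f 111 112 103
f 112 101 102
f 112 102 103

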